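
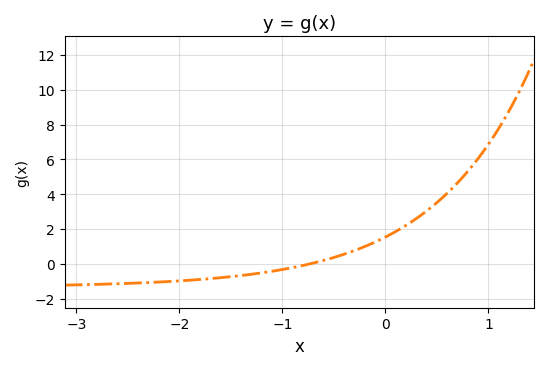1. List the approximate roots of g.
-0.7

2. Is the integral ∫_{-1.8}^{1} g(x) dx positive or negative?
positive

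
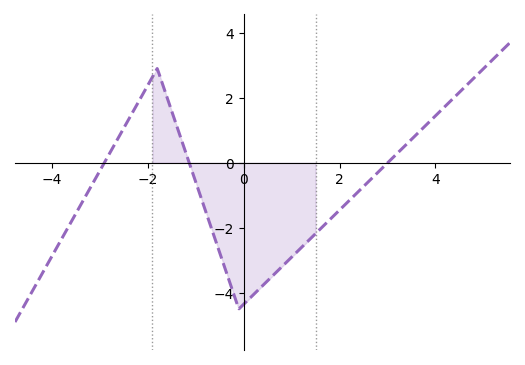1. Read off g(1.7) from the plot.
-1.89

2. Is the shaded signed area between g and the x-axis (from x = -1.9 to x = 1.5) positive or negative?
negative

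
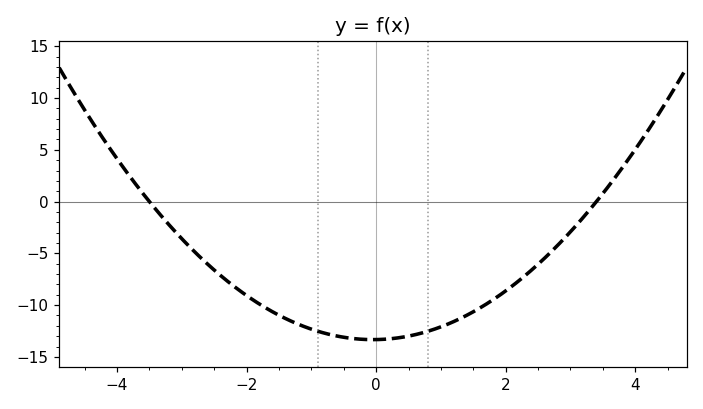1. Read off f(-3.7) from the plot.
1.59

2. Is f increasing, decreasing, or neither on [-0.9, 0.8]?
neither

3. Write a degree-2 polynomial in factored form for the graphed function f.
y = 1.12(x + 3.5)(x - 3.4)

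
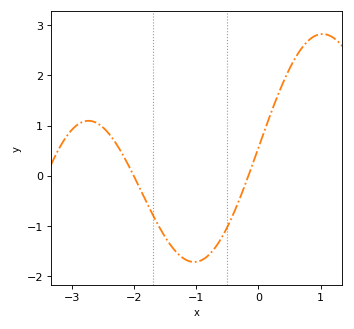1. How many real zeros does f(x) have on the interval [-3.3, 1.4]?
2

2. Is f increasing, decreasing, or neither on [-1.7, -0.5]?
neither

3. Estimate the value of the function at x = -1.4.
-1.4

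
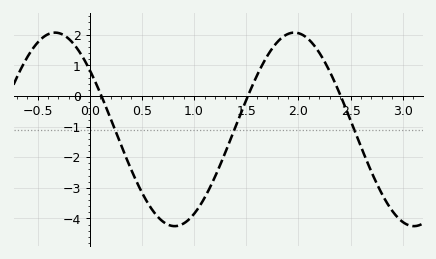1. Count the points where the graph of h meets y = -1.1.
3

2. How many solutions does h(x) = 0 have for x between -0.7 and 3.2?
3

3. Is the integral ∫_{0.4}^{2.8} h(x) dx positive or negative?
negative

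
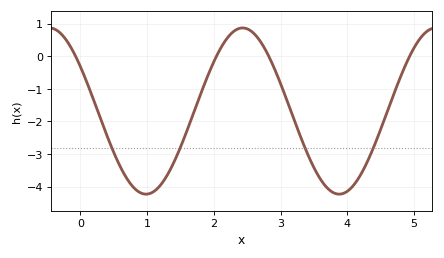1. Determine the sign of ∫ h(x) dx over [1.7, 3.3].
negative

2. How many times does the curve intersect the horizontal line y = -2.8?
4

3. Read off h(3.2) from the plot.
-1.9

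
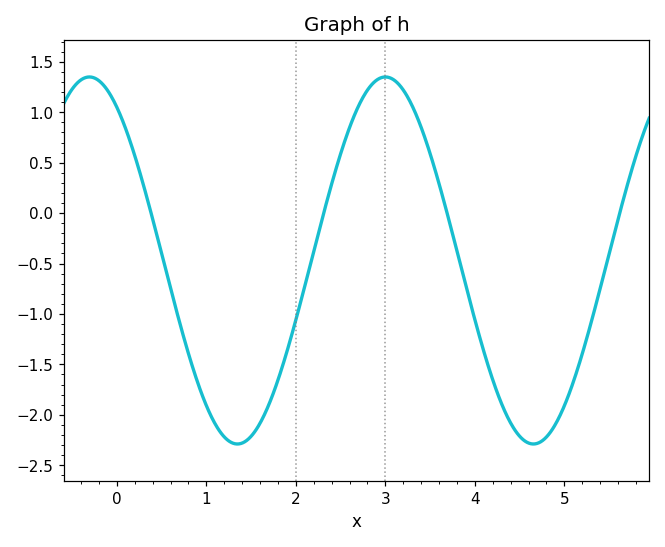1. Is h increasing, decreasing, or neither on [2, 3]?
increasing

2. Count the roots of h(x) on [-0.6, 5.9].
4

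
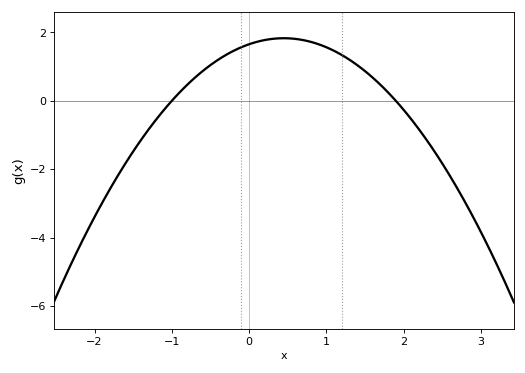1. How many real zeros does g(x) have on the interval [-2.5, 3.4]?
2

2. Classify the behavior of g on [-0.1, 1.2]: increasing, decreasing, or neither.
neither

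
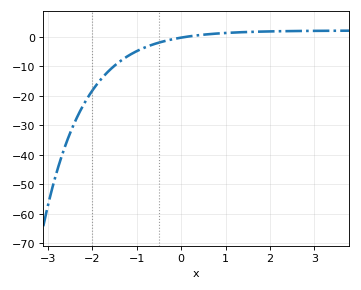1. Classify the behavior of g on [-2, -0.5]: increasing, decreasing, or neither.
increasing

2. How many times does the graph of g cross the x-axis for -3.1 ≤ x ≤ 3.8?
1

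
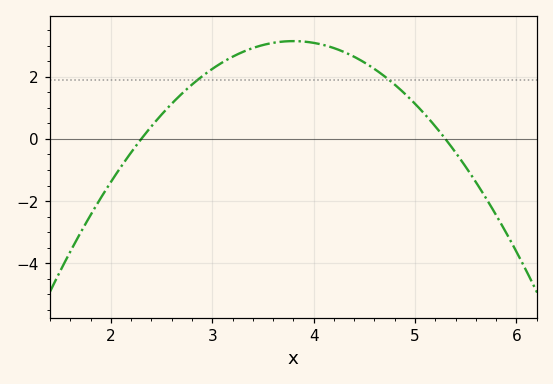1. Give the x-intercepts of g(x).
2.3, 5.3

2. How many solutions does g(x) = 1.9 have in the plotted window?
2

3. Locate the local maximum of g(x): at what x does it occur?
3.8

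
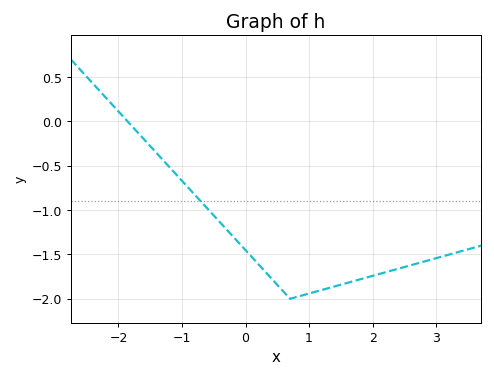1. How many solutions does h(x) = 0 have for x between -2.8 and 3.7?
1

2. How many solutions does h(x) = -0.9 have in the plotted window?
1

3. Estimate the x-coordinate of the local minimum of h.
0.7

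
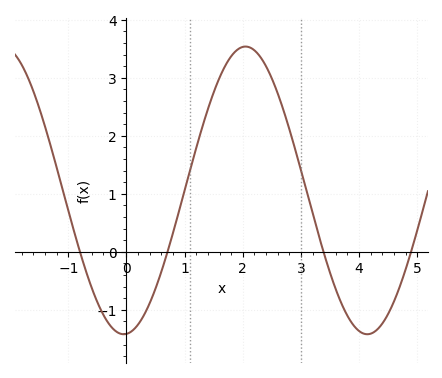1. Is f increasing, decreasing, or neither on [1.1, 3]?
neither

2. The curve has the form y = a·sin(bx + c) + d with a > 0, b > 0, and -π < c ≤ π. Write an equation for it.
y = 2.48sin(1.5x - 1.5) + 1.06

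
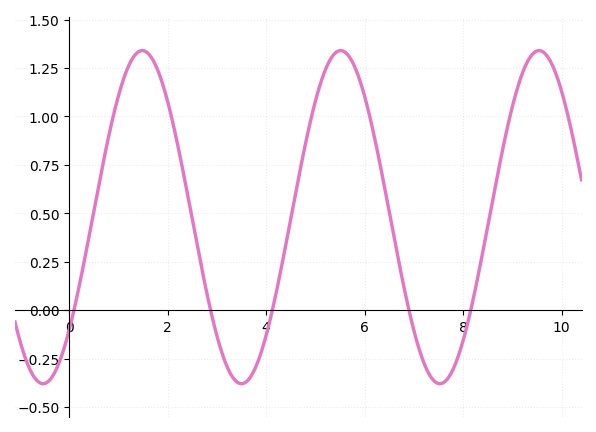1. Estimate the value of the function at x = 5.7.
1.3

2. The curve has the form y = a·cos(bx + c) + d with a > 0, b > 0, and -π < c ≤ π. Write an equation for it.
y = 0.86cos(1.6x - 2.3) + 0.48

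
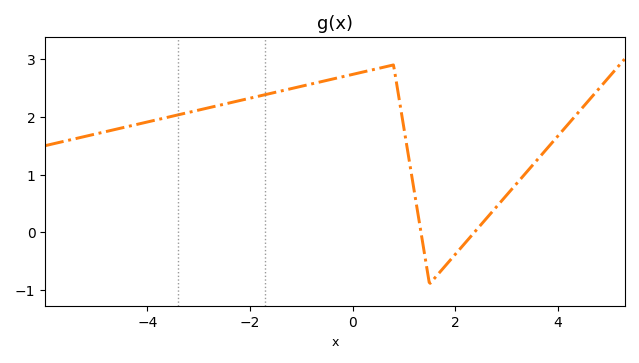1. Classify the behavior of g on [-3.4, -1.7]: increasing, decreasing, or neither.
increasing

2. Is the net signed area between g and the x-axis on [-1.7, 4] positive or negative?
positive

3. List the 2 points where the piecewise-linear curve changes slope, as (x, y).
(0.8, 2.9); (1.5, -0.9)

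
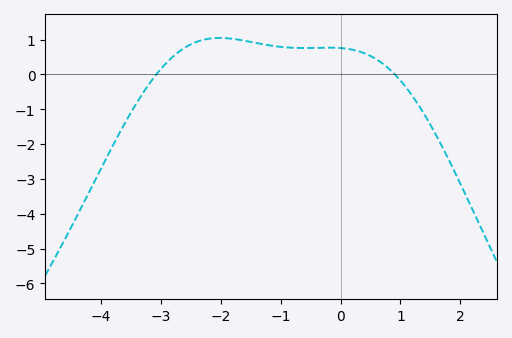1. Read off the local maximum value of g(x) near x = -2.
1.05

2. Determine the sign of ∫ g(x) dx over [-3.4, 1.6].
positive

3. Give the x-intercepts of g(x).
-3.08, 0.905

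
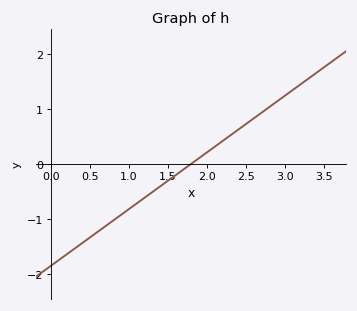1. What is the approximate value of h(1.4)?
-0.412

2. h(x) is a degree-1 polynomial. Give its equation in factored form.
y = 1.03(x - 1.8)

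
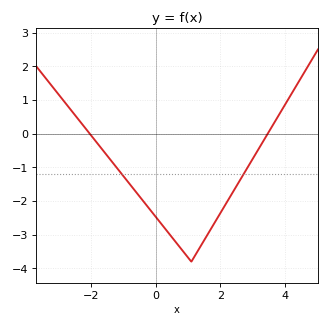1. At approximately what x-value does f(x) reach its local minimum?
1.1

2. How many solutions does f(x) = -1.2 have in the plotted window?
2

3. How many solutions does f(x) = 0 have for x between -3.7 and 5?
2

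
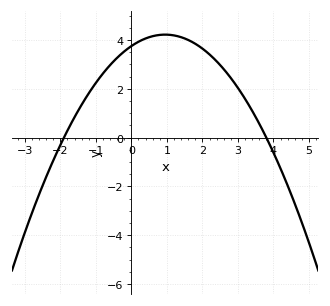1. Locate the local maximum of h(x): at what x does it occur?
0.95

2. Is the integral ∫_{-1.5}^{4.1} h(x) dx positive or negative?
positive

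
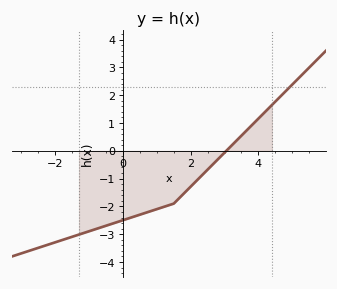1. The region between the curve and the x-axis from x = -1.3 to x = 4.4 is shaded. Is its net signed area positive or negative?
negative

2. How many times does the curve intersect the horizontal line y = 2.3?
1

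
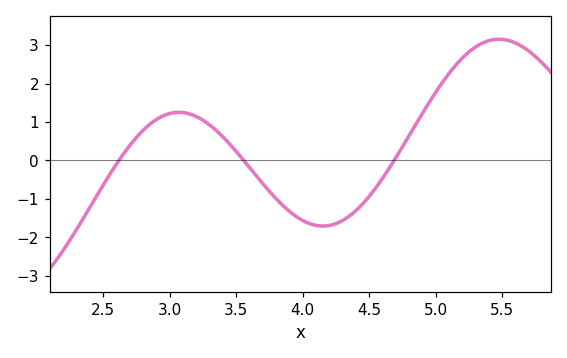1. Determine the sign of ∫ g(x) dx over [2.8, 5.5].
positive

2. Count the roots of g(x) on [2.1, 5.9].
3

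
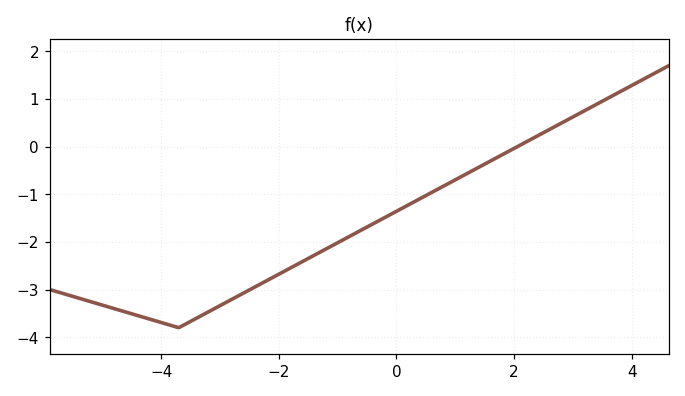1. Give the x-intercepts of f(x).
2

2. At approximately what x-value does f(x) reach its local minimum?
-3.6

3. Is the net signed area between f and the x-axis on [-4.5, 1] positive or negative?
negative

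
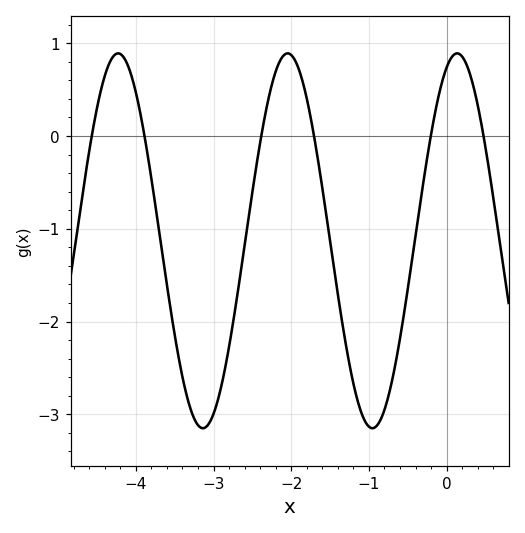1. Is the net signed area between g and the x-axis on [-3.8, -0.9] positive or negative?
negative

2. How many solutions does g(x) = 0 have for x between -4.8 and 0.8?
6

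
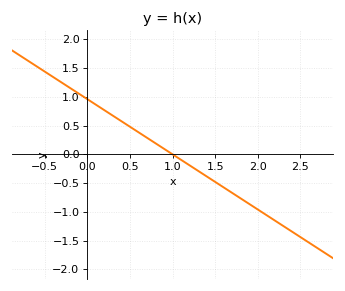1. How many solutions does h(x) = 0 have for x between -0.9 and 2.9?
1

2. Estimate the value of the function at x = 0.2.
0.75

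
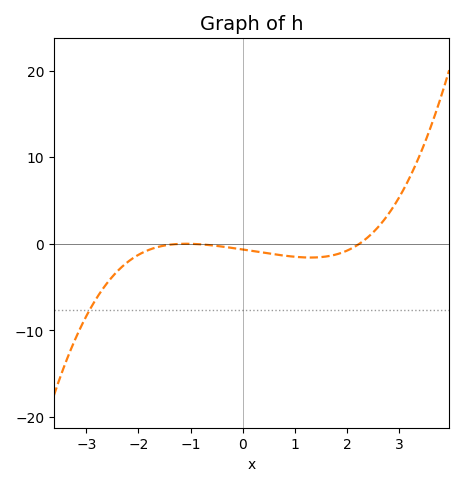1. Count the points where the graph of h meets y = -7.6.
1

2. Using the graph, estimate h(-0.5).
-0.247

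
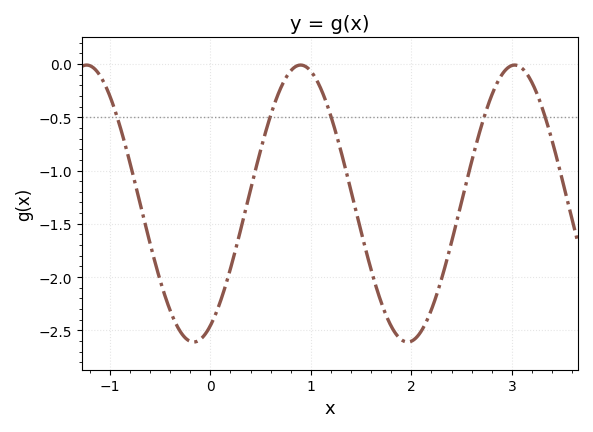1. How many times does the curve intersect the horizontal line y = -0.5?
5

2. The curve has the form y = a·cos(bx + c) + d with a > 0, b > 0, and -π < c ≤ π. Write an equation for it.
y = 1.3cos(2.95x - 2.65) - 1.31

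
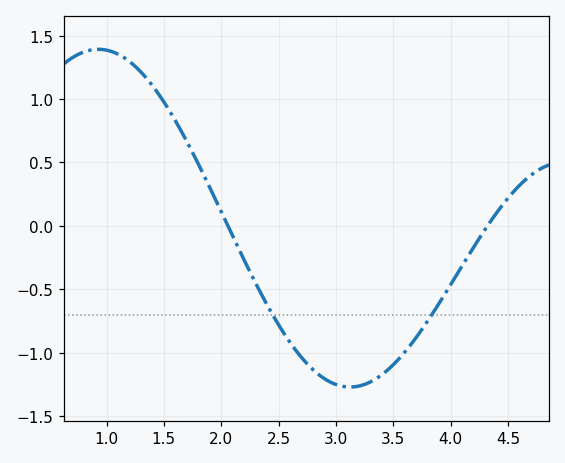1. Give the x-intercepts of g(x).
2.06, 4.32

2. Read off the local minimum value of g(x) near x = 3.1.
-1.27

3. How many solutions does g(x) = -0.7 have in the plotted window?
2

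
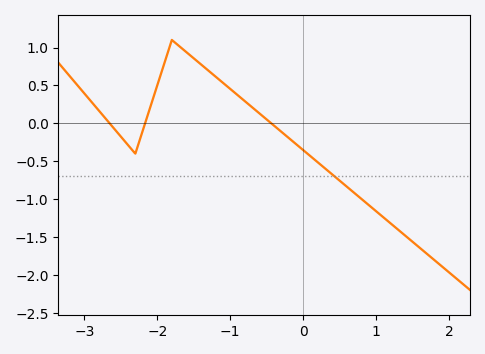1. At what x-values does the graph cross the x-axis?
-2.7, -2.2, -0.4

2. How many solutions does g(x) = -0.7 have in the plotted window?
1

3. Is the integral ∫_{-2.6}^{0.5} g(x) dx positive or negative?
positive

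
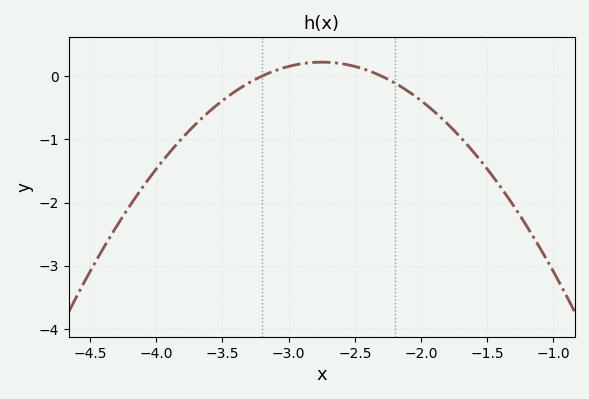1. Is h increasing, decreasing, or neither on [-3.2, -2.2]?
neither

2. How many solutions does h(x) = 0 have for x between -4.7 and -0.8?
2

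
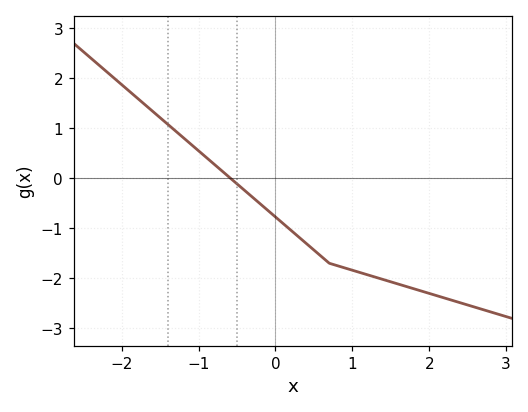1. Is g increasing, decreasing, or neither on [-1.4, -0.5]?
decreasing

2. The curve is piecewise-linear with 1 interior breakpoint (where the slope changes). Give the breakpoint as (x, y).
(0.7, -1.7)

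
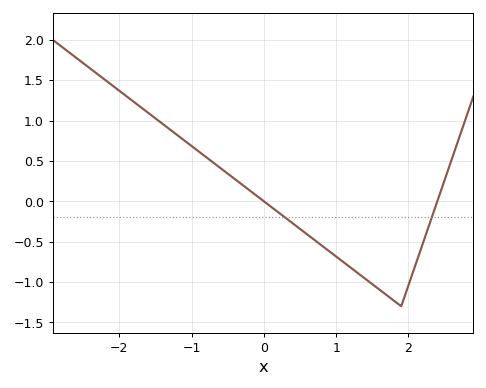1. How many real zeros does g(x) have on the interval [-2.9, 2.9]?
2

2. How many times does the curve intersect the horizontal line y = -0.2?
2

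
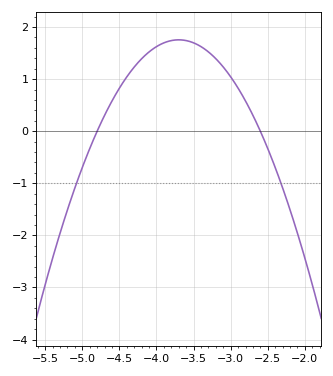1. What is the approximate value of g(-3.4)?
1.6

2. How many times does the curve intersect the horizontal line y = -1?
2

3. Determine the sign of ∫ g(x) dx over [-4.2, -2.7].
positive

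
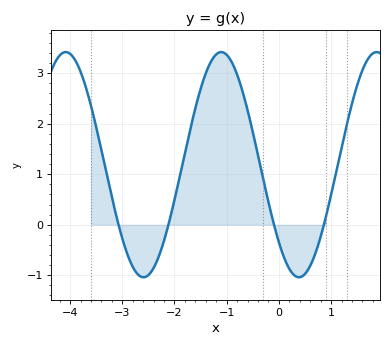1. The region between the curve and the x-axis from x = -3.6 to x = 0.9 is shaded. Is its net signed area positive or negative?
positive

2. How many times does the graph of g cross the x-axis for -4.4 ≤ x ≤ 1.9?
4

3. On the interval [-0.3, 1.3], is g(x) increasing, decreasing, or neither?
neither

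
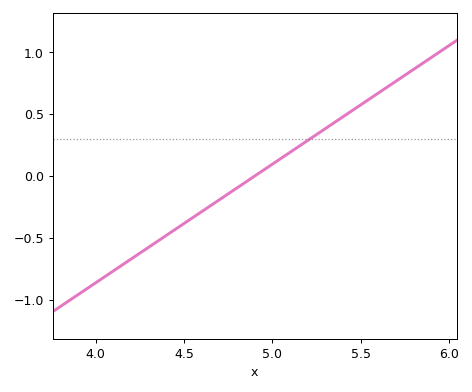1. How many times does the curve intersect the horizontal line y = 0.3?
1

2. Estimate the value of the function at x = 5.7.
0.75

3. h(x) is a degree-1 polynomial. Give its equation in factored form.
y = 0.96(x - 4.9)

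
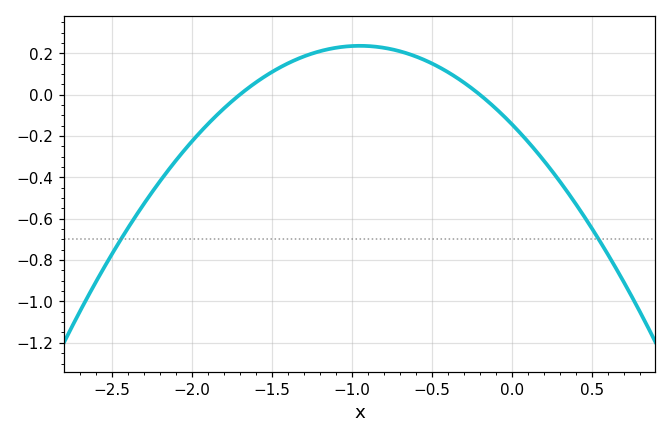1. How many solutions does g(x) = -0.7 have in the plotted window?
2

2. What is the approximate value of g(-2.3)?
-0.529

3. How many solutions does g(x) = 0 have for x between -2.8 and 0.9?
2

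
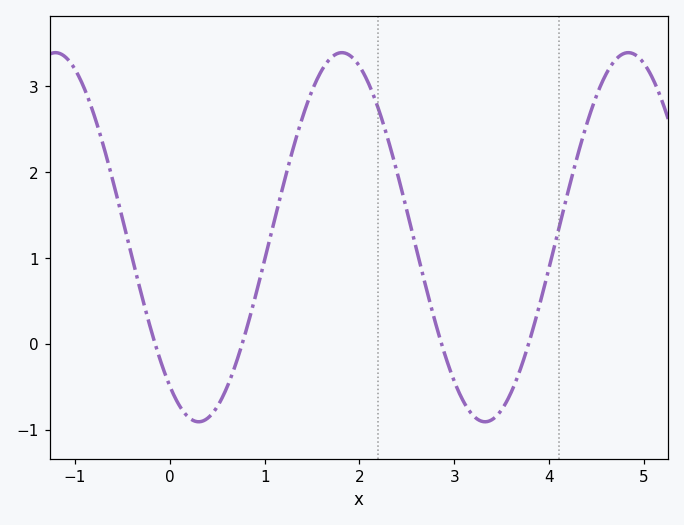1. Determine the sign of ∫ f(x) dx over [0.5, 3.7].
positive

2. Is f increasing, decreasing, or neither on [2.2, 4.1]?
neither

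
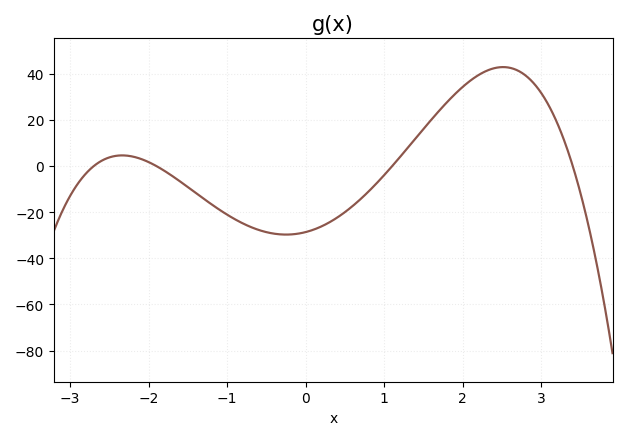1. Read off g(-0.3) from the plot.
-30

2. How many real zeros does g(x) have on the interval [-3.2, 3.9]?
4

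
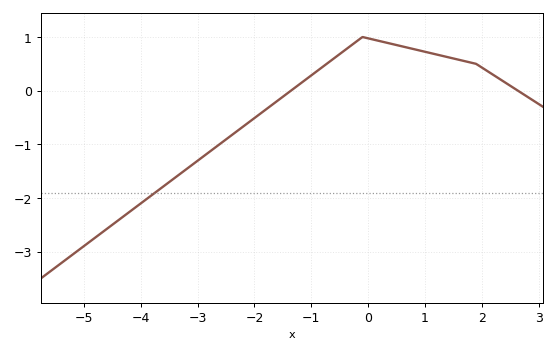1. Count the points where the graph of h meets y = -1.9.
1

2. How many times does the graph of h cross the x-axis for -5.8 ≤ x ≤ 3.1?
2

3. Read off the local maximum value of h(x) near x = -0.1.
1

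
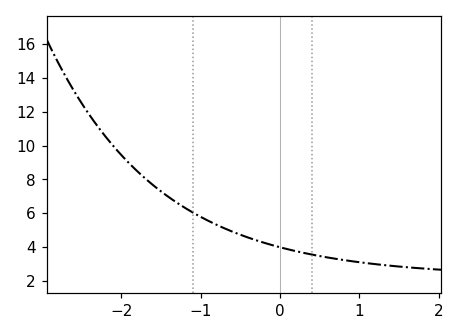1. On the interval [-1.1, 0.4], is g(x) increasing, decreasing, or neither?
decreasing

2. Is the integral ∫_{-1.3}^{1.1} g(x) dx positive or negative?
positive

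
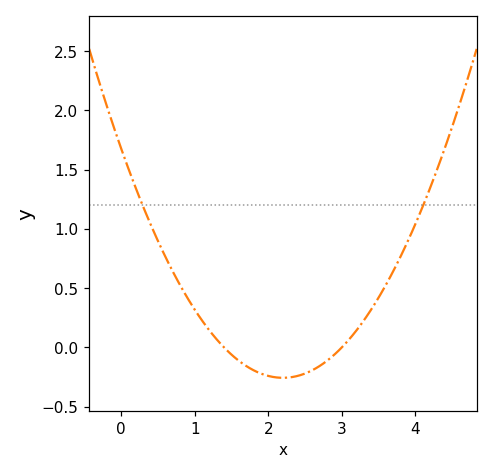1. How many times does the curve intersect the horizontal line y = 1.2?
2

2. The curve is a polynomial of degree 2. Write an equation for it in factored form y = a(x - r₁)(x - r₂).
y = 0.4(x - 1.4)(x - 3)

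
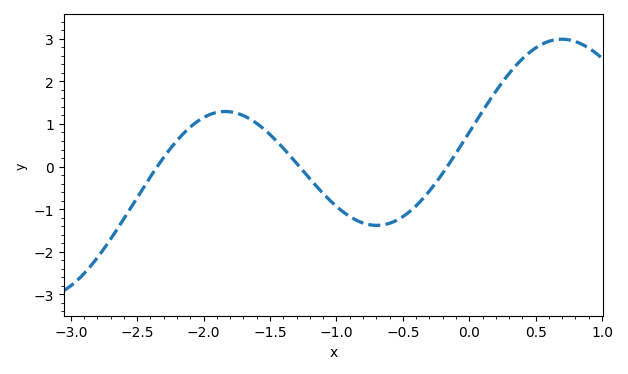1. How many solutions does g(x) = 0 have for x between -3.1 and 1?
3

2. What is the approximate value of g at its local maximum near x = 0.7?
3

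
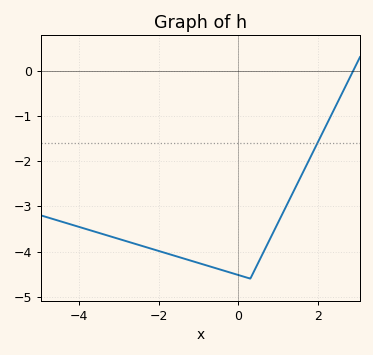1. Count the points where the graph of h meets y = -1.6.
1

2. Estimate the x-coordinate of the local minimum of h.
0.2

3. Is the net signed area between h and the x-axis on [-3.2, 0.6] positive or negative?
negative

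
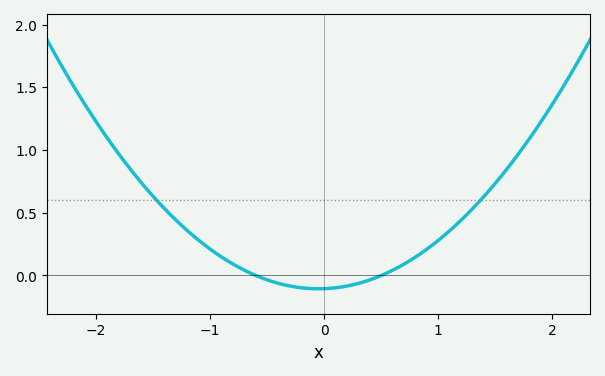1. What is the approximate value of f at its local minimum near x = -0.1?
-0.106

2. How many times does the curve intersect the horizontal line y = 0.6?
2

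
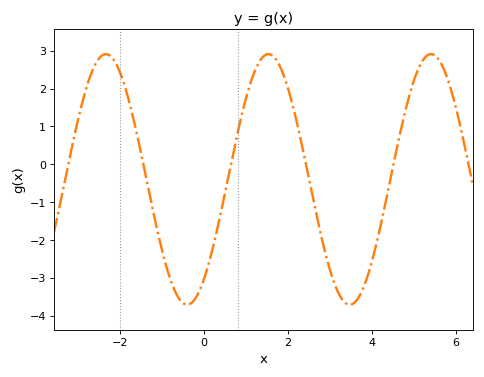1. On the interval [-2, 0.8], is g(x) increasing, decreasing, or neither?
neither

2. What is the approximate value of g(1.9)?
2.34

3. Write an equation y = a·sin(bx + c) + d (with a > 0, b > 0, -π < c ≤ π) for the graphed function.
y = 3.31sin(1.62x - 0.91) - 0.4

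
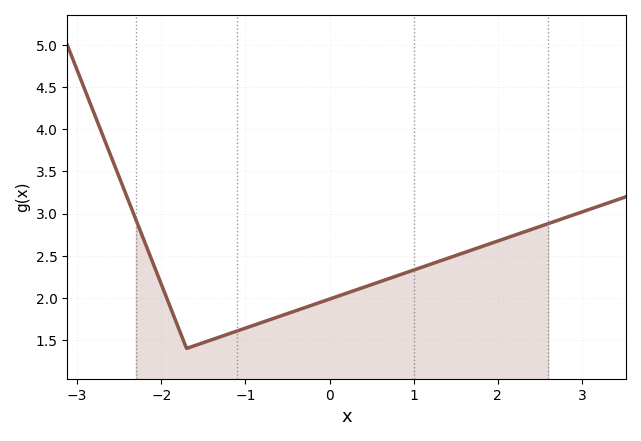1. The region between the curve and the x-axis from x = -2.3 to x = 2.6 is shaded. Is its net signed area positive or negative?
positive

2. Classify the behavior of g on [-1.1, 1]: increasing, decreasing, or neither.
increasing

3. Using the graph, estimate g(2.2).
2.75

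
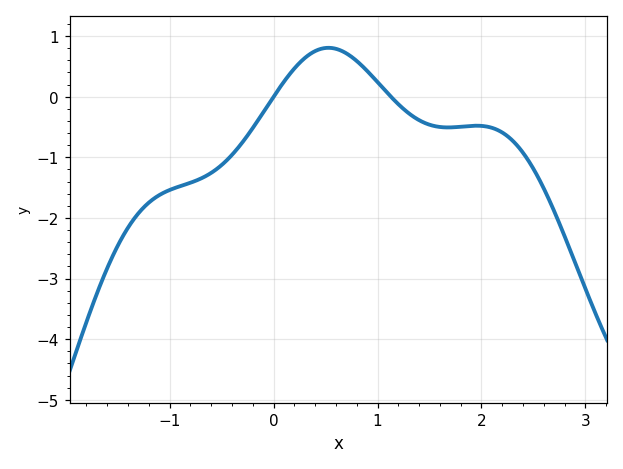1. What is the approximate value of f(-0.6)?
-1.26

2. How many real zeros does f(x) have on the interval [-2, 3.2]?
2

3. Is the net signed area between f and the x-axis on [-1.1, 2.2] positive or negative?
negative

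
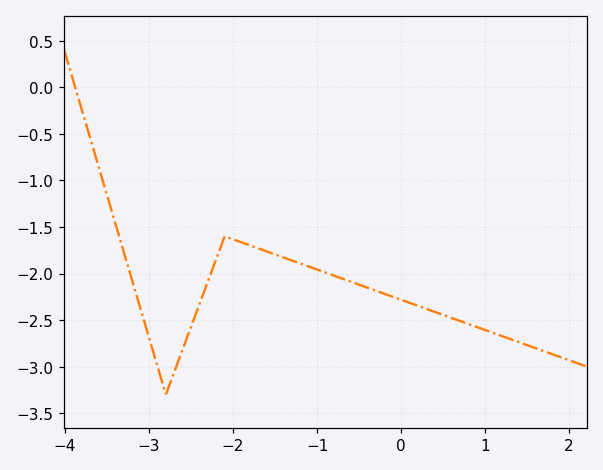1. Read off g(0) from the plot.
-2.3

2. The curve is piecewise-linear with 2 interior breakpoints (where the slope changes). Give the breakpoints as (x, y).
(-2.8, -3.3); (-2.1, -1.6)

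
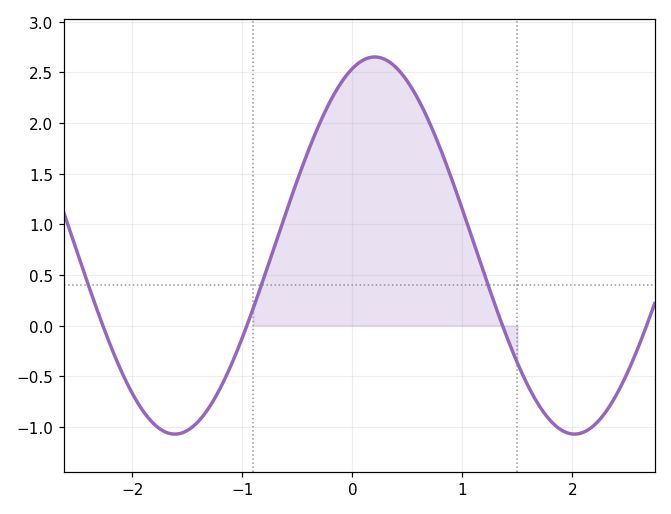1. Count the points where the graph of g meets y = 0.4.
3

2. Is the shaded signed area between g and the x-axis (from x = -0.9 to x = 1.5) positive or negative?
positive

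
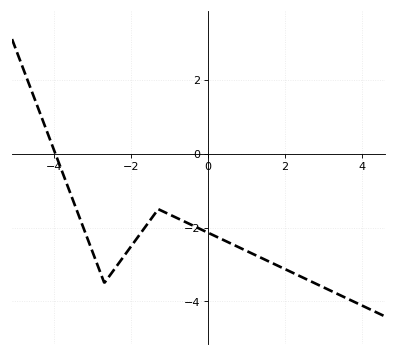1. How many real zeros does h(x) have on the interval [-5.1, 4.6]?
1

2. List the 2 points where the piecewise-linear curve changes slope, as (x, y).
(-2.7, -3.5); (-1.3, -1.5)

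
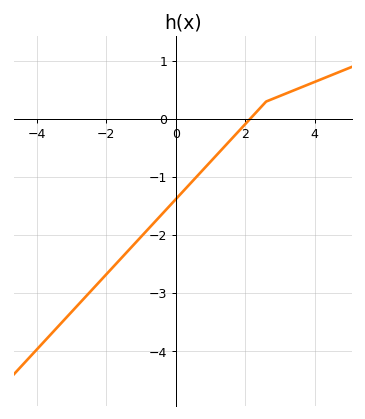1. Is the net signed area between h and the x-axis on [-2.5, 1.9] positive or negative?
negative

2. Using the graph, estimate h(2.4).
0.2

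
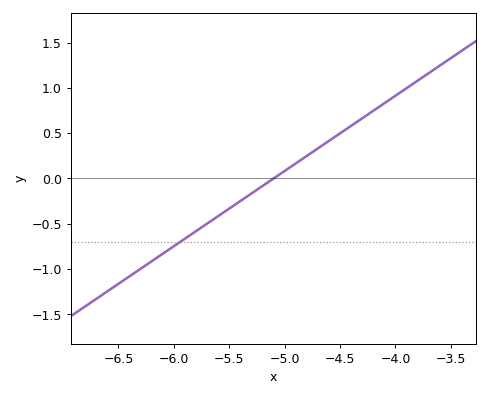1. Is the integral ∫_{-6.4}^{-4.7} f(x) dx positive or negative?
negative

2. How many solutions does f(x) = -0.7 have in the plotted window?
1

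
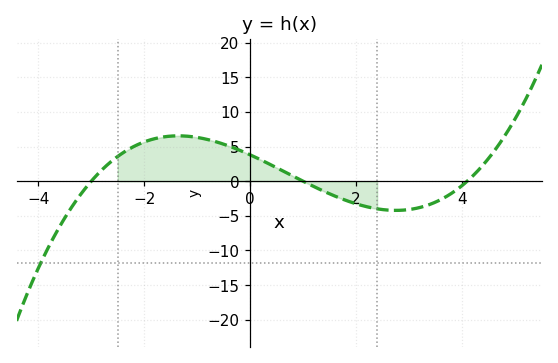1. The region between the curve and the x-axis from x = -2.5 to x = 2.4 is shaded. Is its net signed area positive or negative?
positive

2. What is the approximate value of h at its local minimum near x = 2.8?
-4.21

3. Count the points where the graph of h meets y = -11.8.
1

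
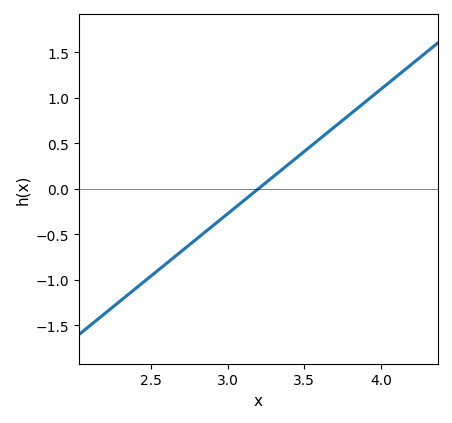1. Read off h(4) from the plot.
1.1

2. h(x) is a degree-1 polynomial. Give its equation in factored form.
y = 1.37(x - 3.2)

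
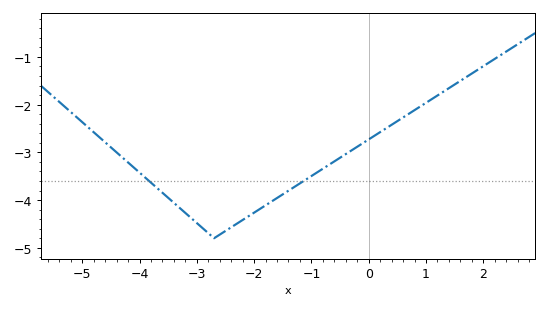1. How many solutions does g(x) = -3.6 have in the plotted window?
2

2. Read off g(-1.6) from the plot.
-3.96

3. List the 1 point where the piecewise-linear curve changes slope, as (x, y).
(-2.7, -4.8)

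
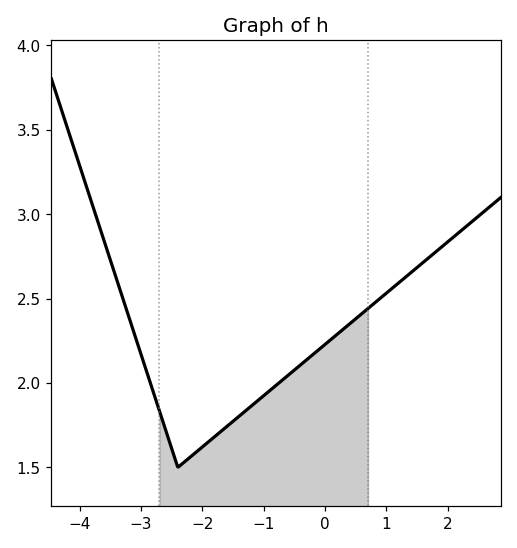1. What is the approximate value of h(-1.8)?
1.7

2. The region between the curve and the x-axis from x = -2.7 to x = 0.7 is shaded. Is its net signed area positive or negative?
positive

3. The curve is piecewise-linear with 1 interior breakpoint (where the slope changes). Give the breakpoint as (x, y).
(-2.4, 1.5)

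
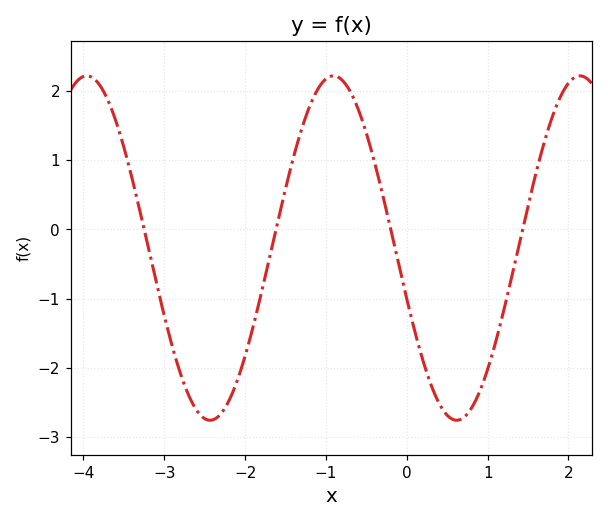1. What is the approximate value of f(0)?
-1.01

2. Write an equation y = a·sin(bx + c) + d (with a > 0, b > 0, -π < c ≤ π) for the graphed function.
y = 2.49sin(2.06x - 2.84) - 0.27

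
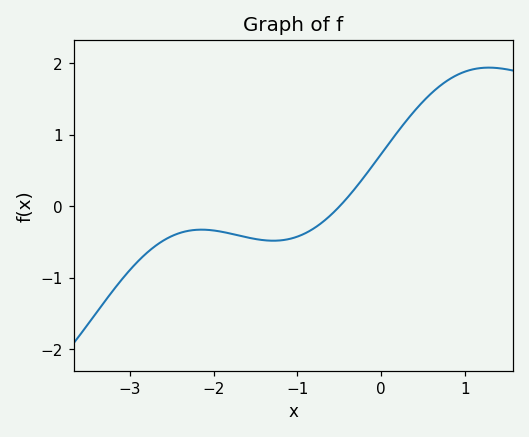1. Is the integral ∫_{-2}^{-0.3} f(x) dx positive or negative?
negative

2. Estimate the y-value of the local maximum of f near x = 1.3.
1.9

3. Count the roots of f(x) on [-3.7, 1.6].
1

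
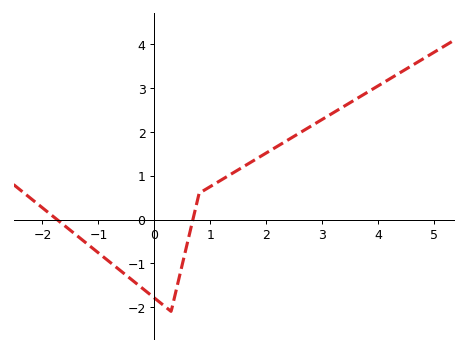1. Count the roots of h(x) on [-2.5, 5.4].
2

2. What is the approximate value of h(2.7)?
2.06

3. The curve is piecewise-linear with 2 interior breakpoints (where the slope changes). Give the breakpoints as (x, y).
(0.3, -2.1); (0.8, 0.6)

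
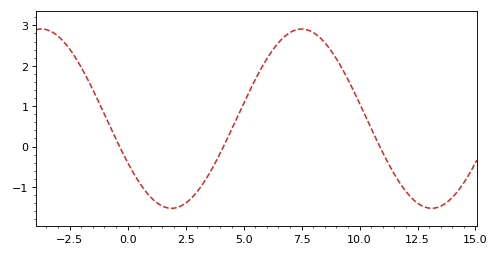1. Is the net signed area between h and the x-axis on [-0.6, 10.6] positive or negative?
positive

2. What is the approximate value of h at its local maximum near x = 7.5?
2.91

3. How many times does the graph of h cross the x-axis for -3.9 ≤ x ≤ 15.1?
3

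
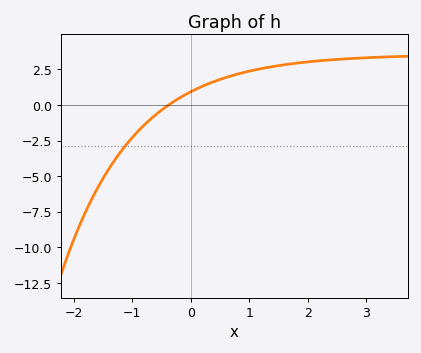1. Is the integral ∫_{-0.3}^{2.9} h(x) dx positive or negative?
positive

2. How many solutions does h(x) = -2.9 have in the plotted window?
1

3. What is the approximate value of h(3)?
3.31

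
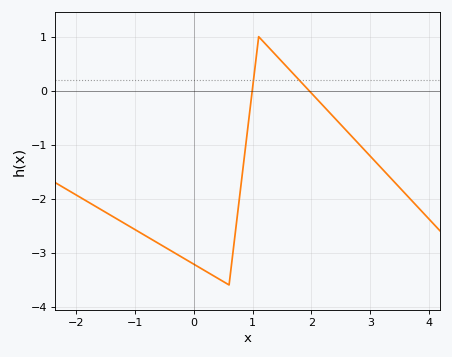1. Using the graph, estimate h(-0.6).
-2.8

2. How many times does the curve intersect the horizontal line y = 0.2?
2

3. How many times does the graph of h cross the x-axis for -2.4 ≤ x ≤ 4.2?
2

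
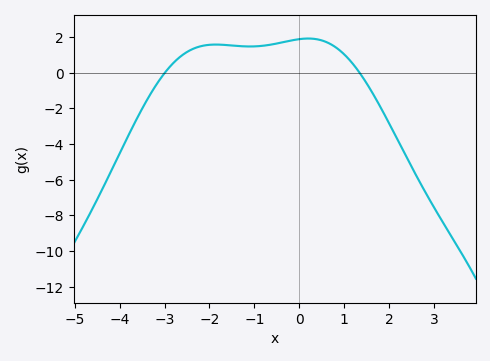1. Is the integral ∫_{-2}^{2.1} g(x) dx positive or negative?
positive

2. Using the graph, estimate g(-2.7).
0.781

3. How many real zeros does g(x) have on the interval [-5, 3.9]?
2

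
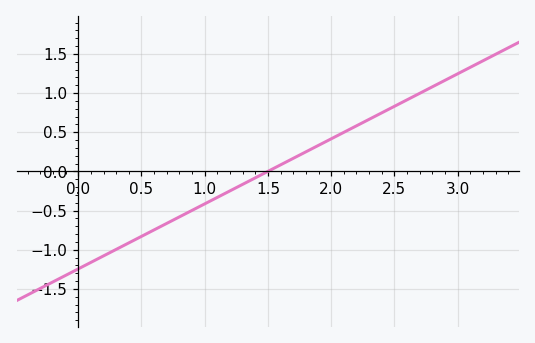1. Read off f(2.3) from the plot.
0.65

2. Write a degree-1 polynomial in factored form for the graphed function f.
y = 0.83(x - 1.5)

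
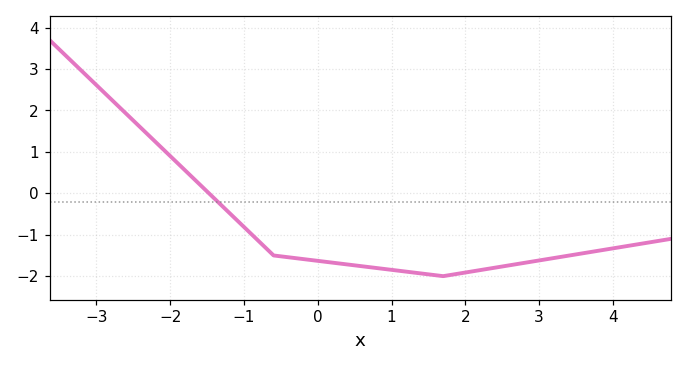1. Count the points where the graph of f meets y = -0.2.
1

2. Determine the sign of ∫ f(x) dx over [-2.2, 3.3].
negative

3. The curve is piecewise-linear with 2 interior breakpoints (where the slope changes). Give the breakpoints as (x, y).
(-0.6, -1.5); (1.7, -2)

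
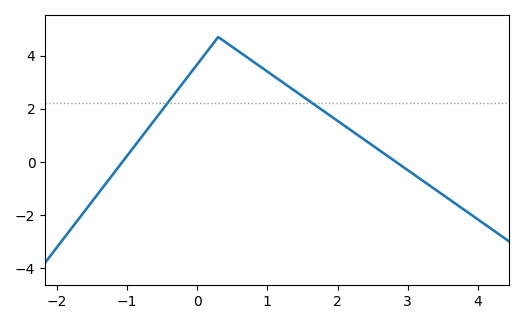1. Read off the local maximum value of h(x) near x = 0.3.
4.7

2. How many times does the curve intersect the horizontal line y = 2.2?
2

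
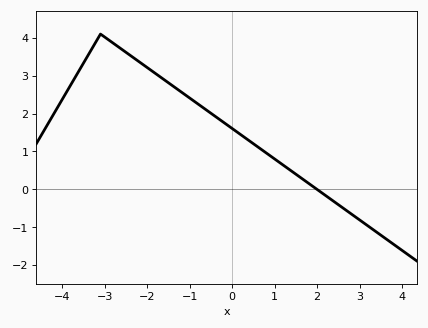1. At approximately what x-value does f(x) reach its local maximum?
-3.1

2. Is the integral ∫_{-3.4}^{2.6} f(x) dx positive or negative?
positive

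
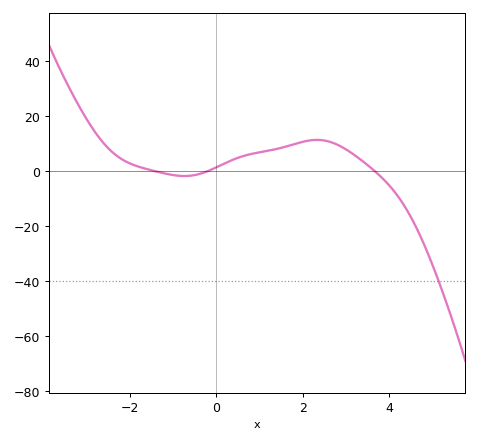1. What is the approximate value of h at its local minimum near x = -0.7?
-1.81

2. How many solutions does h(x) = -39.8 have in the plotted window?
1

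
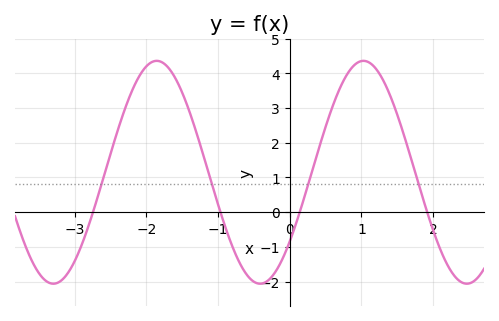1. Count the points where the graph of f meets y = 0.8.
4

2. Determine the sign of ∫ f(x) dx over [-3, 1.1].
positive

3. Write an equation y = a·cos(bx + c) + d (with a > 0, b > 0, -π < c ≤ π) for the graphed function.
y = 3.21cos(2.2x - 2.2) + 1.15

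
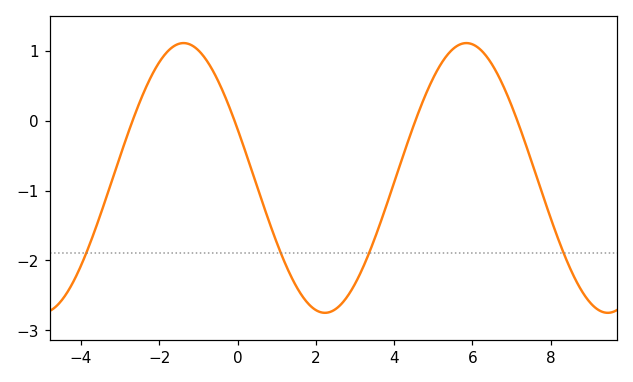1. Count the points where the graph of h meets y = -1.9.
4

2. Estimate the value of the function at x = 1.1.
-1.89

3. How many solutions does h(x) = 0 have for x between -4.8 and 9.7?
4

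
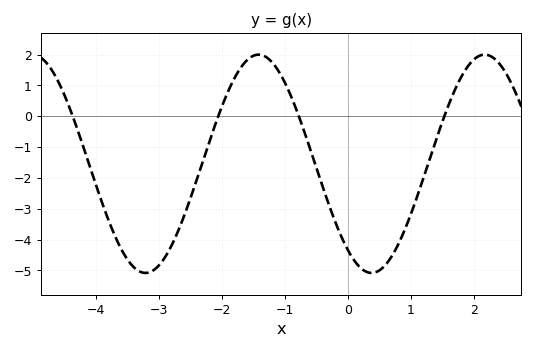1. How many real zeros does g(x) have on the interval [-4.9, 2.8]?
4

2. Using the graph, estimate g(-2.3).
-1.4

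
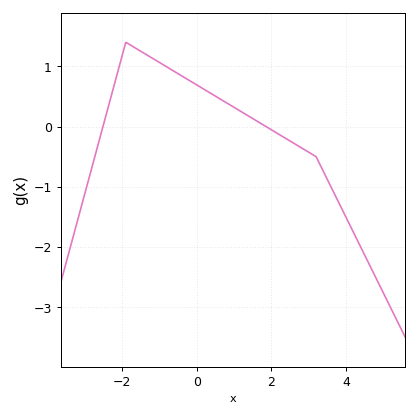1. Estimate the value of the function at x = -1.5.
1.25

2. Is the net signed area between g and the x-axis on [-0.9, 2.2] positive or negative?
positive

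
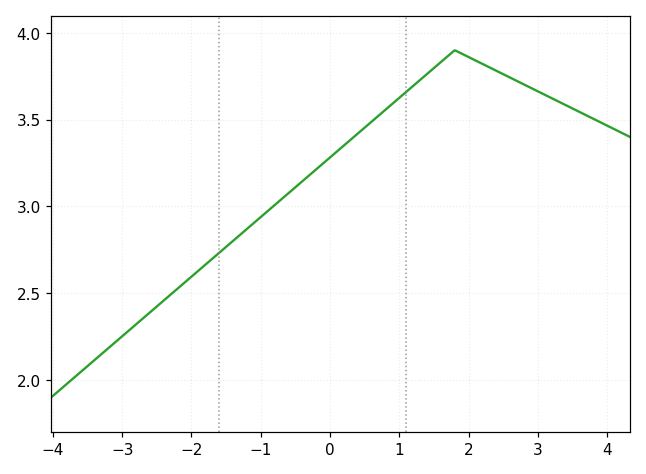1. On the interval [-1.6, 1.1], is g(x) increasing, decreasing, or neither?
increasing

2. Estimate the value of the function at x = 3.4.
3.6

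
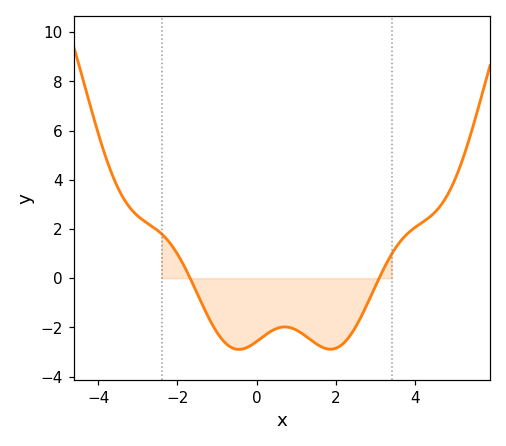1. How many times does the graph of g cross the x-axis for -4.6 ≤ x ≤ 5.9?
2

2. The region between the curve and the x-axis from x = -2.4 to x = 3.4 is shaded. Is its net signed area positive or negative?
negative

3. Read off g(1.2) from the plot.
-2.4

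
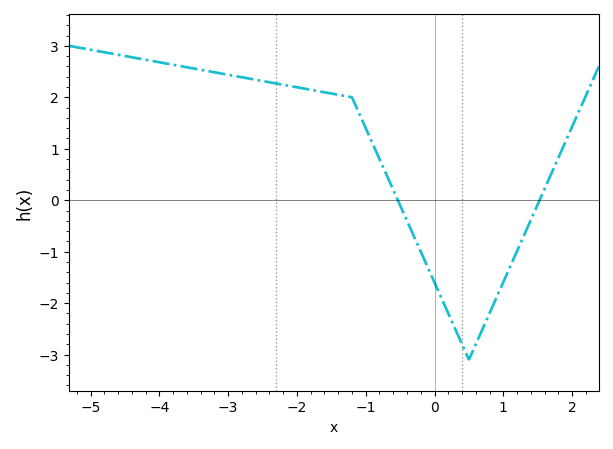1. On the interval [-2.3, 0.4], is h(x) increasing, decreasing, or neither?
decreasing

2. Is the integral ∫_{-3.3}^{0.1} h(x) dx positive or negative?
positive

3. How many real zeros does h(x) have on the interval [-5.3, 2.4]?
2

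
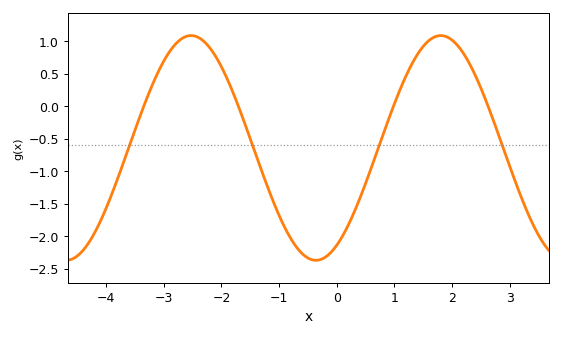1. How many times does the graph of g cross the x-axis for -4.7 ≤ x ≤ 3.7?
4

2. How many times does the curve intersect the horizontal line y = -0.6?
4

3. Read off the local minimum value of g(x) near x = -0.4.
-2.35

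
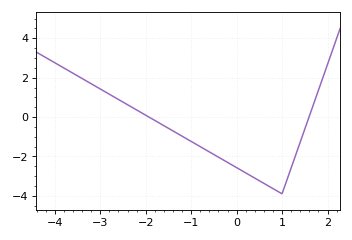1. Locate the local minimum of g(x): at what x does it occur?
1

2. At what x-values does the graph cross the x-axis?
-1.9, 1.6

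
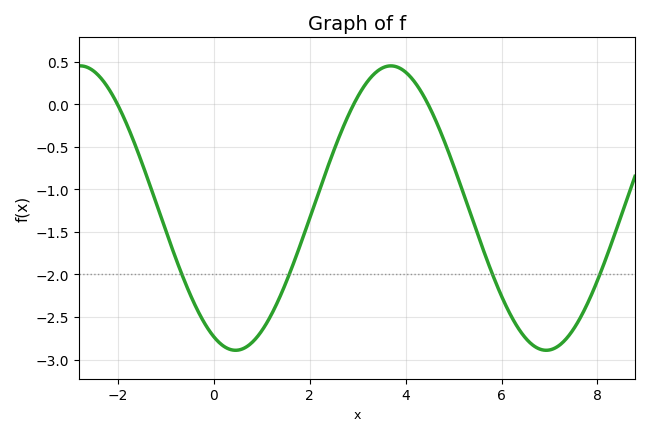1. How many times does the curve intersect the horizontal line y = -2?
4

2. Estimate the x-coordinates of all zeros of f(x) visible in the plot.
-2, 3, 4.4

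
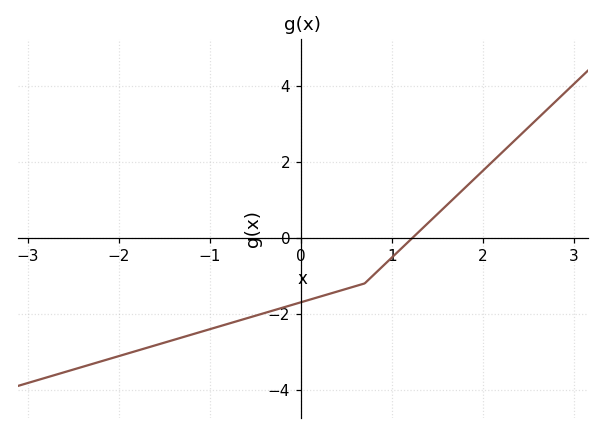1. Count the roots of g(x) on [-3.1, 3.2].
1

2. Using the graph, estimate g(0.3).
-1.48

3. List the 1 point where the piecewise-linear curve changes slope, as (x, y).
(0.7, -1.2)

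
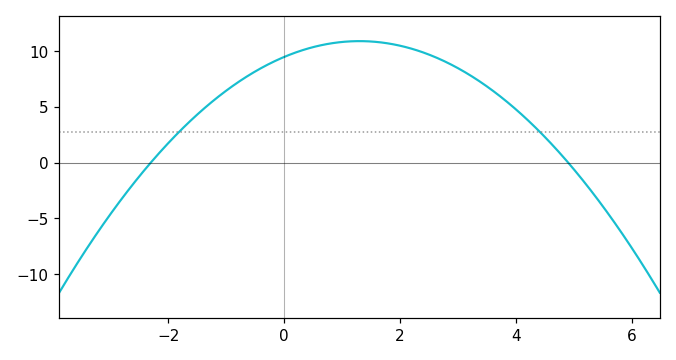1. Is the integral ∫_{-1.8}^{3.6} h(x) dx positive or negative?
positive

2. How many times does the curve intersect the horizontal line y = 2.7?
2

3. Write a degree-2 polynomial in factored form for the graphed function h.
y = -0.84(x + 2.3)(x - 4.9)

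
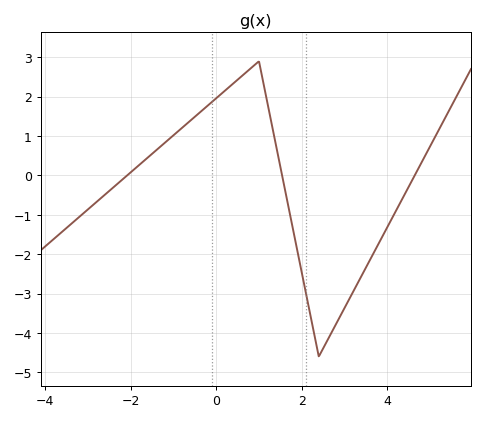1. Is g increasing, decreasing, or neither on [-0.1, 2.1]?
neither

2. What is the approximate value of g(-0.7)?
1.3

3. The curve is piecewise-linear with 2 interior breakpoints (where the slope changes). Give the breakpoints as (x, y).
(1, 2.9); (2.4, -4.6)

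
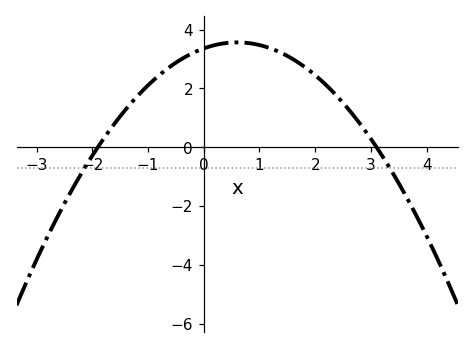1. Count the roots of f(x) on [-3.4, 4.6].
2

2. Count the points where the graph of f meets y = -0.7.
2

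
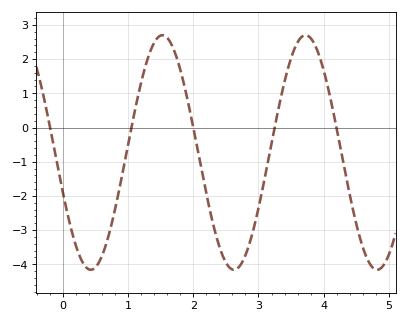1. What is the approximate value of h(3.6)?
2.49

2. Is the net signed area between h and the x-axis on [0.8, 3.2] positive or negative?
negative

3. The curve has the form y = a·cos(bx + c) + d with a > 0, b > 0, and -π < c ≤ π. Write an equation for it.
y = 3.43cos(2.86x + 1.92) - 0.73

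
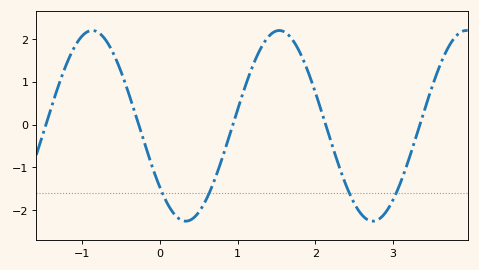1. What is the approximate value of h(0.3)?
-2.25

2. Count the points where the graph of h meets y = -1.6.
4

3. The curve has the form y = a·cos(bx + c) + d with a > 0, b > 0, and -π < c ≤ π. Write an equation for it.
y = 2.23cos(2.61x + 2.28) - 0.03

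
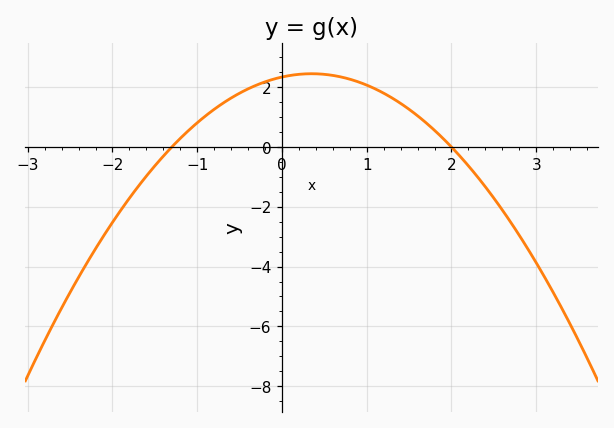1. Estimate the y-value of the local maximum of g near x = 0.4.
2.4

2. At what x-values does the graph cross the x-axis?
-1.3, 2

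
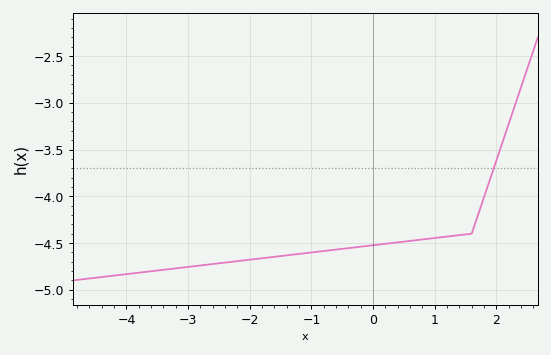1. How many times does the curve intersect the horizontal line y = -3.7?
1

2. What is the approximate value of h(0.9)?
-4.45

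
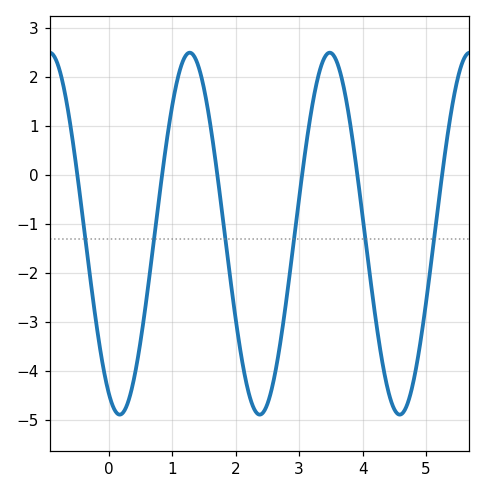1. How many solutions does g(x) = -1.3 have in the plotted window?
6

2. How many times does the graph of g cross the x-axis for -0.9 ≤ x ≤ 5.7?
6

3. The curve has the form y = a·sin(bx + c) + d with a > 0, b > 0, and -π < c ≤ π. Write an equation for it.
y = 3.69sin(2.85x - 2.07) - 1.2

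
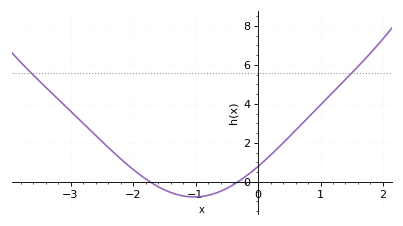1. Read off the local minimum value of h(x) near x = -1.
-0.777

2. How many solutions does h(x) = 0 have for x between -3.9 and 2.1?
2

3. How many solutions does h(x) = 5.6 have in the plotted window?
2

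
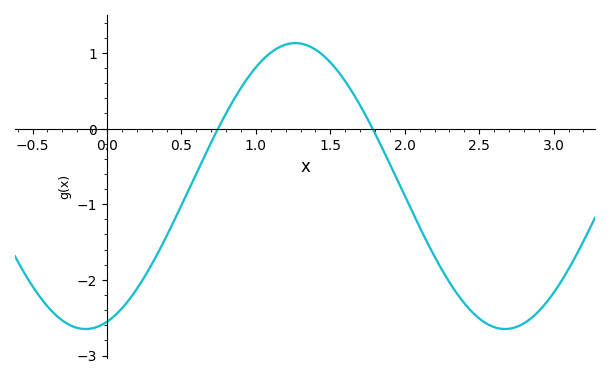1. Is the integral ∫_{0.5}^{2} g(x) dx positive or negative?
positive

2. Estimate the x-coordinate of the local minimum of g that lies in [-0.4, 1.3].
-0.145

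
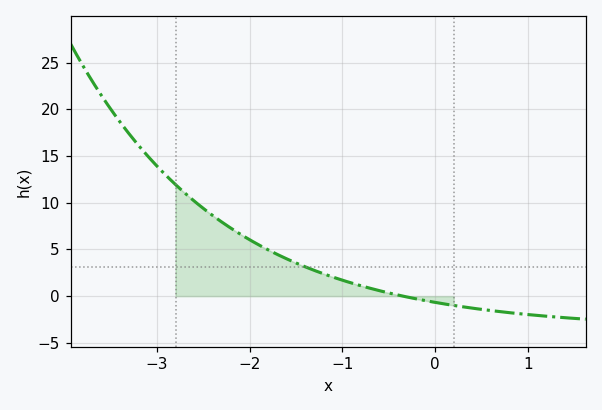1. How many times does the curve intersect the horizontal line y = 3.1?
1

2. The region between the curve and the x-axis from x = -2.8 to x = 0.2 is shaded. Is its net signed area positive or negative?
positive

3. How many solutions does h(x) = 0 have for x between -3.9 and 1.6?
1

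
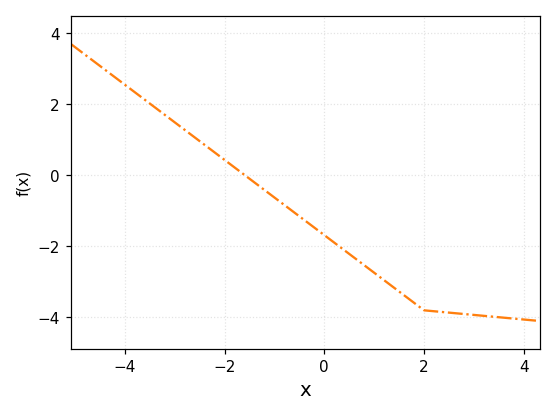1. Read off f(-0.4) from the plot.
-1.2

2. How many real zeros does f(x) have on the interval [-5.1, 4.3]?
1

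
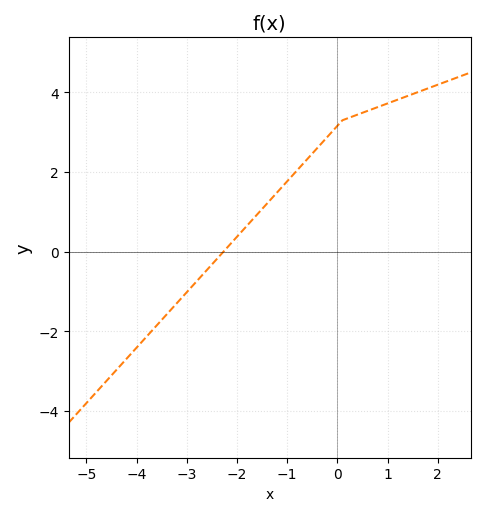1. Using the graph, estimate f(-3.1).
-1.2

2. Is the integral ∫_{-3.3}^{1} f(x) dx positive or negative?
positive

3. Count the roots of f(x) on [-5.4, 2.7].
1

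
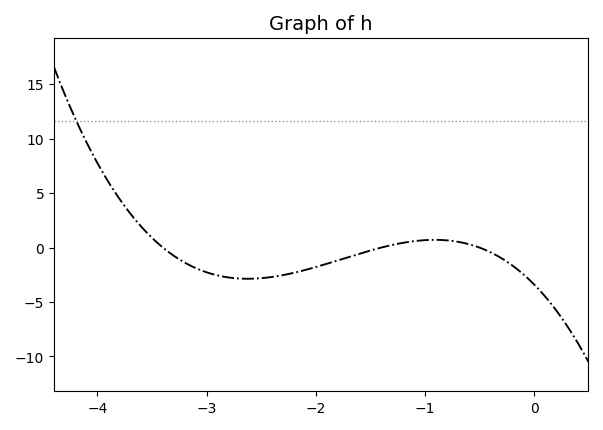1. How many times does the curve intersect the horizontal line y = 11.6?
1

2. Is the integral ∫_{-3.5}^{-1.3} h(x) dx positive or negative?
negative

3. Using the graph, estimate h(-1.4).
0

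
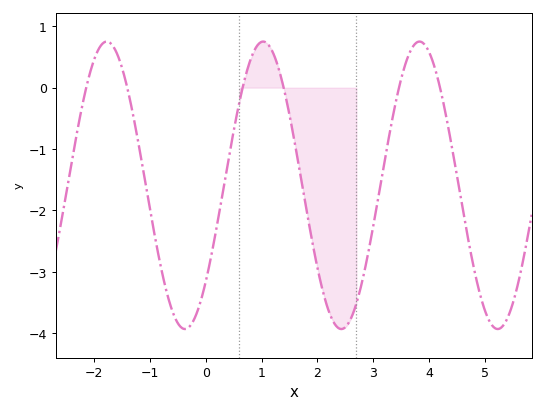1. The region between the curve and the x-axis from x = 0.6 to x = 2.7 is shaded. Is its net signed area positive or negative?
negative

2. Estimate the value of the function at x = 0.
-3.1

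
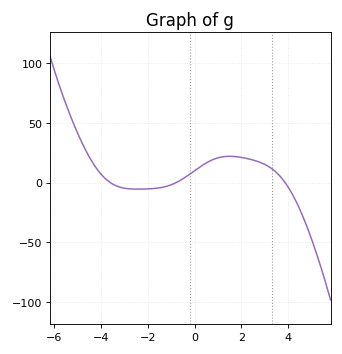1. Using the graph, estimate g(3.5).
8.42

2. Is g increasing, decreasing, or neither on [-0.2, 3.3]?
neither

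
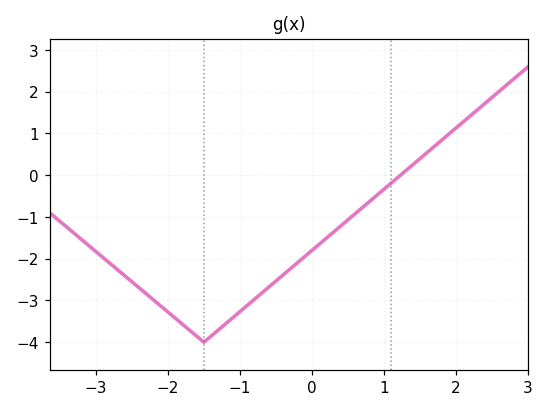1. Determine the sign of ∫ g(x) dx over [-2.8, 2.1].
negative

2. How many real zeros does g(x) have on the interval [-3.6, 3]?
1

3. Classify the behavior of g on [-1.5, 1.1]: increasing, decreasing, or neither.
increasing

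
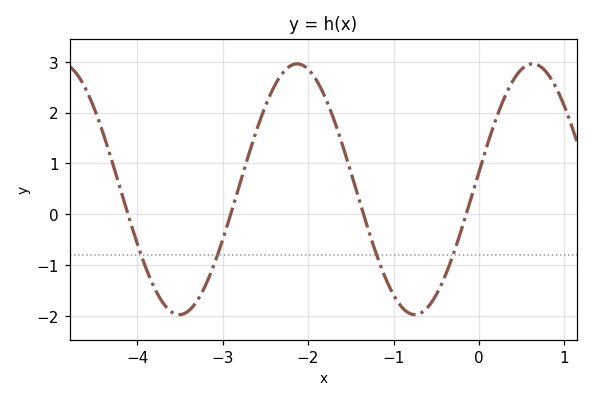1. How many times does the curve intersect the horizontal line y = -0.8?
4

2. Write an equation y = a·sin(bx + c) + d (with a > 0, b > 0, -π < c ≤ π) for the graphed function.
y = 2.47sin(2.28x + 0.14) + 0.49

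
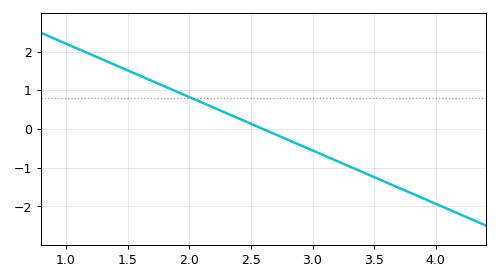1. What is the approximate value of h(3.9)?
-1.79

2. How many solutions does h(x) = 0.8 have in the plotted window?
1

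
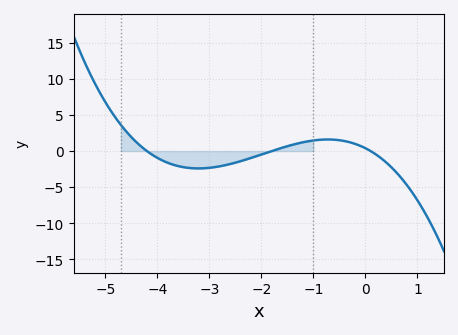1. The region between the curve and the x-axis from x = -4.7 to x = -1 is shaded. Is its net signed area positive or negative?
negative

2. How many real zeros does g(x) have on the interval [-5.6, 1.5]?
3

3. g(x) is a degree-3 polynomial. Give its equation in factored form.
y = -0.52(x + 4.2)(x + 1.8)(x - 0.1)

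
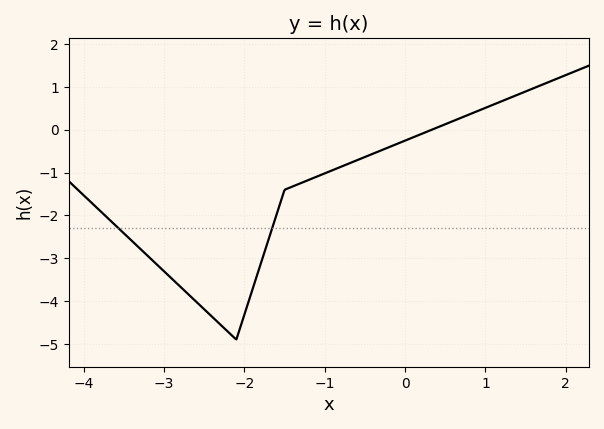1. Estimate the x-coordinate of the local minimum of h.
-2.1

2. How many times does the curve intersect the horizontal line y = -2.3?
2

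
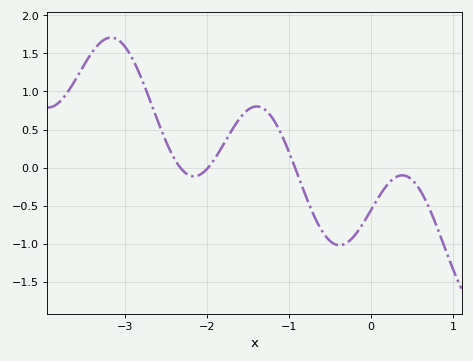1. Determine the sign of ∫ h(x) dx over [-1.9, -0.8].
positive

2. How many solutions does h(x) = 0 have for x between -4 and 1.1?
3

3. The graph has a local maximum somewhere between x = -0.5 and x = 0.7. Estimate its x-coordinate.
0.382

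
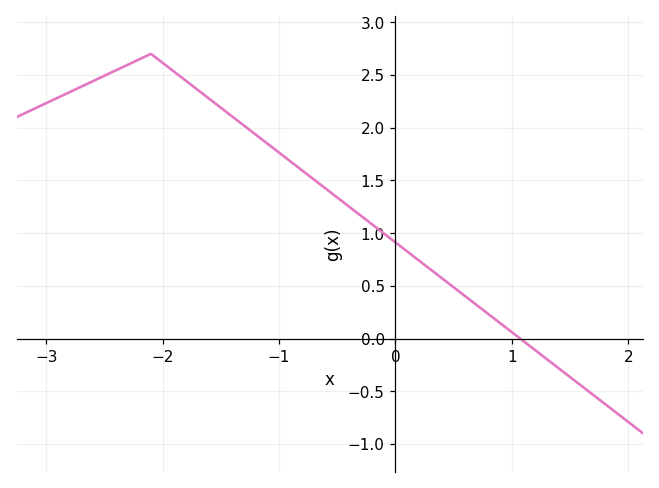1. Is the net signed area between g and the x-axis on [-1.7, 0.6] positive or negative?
positive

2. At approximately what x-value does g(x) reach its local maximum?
-2.1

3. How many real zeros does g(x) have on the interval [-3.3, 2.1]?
1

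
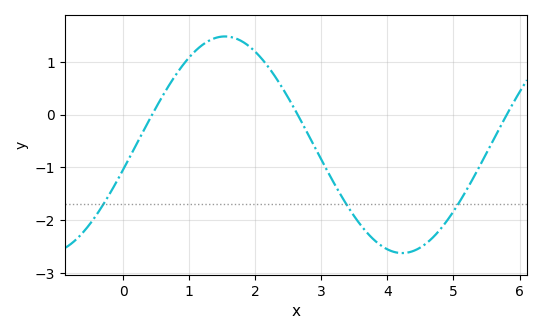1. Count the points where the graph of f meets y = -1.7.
3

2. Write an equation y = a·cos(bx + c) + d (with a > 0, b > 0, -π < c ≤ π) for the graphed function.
y = 2.05cos(1.17x - 1.8) - 0.57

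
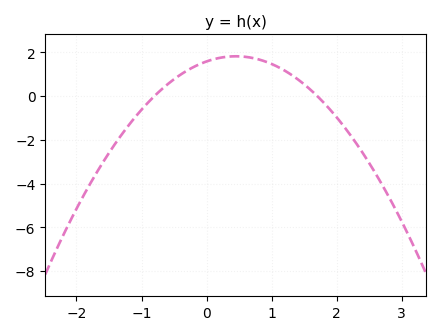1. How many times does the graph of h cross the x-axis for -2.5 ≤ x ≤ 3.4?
2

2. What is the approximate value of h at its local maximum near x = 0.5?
1.81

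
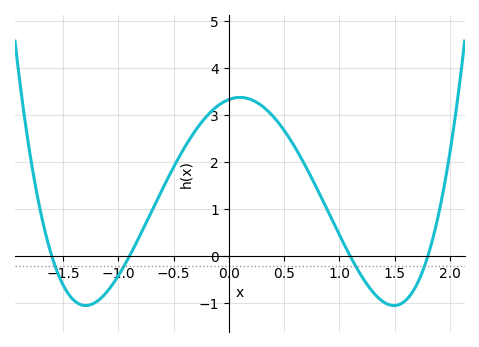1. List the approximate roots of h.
-1.6, -0.9, 1.1, 1.8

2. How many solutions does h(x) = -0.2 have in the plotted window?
4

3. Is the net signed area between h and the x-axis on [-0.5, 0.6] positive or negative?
positive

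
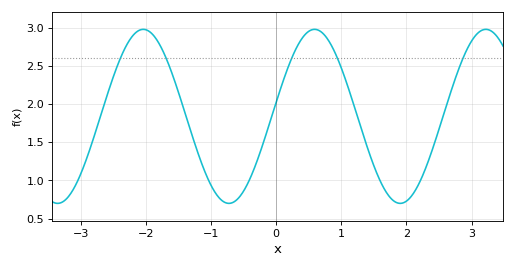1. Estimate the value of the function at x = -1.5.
2.15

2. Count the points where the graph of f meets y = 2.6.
5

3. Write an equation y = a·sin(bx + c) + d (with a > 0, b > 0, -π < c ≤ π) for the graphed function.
y = 1.14sin(2.4x + 0.16) + 1.84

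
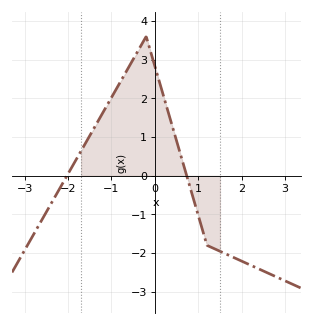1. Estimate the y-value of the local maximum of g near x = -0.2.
3.6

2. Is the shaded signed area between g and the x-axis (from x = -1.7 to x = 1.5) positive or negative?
positive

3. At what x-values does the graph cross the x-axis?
-2.02, 0.733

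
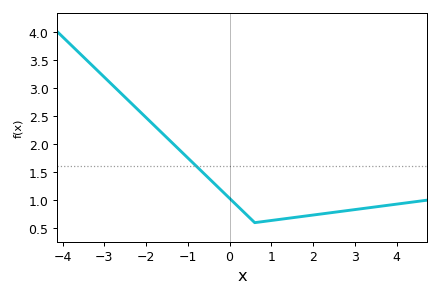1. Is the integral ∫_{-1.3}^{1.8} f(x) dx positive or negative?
positive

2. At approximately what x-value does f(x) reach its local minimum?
0.6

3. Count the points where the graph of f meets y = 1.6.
1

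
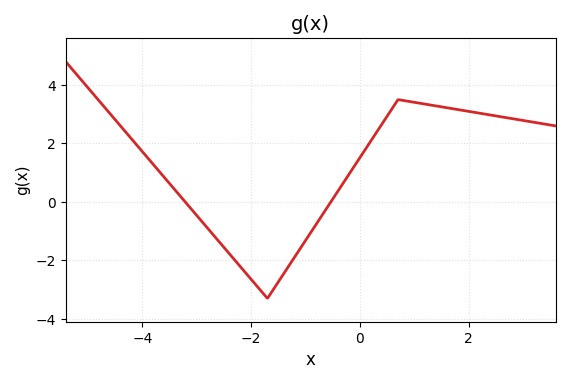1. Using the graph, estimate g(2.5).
2.94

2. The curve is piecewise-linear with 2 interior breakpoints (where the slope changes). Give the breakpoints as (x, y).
(-1.7, -3.3); (0.7, 3.5)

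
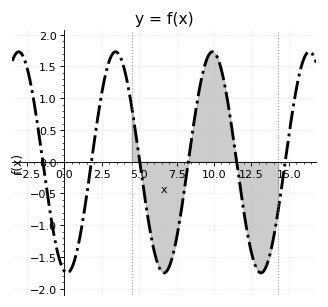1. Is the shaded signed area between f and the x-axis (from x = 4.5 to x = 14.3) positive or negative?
negative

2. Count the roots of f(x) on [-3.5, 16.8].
6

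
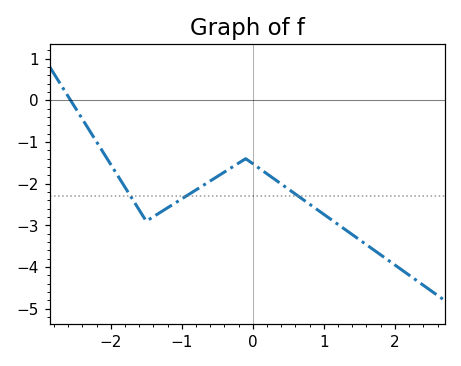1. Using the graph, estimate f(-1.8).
-2.1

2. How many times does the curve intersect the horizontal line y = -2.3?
3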